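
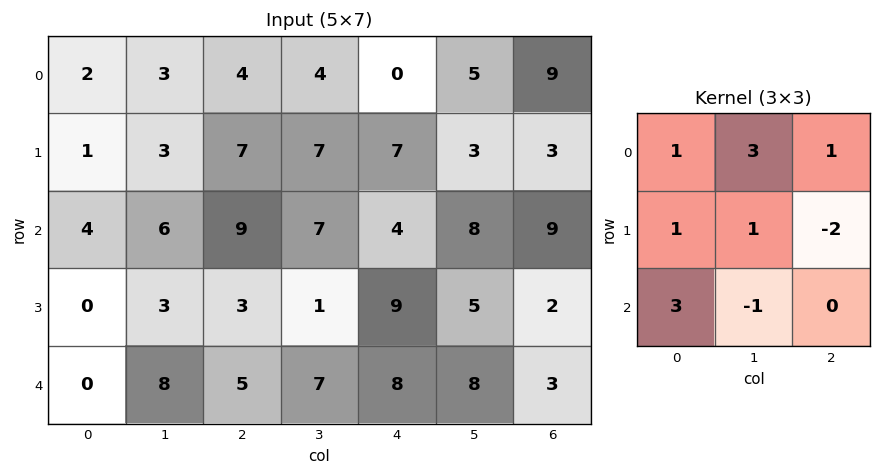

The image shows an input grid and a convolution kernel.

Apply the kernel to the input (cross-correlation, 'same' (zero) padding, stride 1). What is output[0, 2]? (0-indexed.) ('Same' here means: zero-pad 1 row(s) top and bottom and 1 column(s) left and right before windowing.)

The receptive field on the zero-padded input at this output position is [0 0 0 / 3 4 4 / 3 7 7]. Elementwise product with the kernel and sum: 0·1 + 0·3 + 0·1 + 3·1 + 4·1 + 4·-2 + 3·3 + 7·-1.

1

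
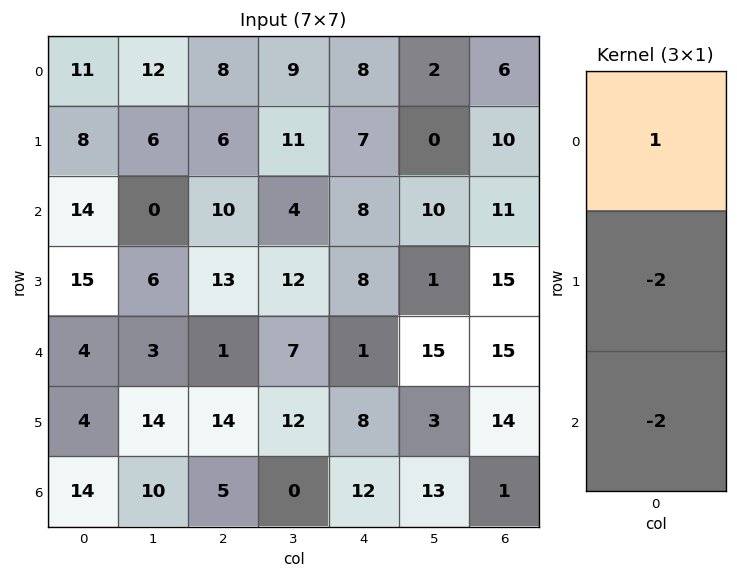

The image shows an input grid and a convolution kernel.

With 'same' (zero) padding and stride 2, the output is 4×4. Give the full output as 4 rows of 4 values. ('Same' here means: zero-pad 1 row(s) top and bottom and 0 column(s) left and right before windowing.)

-38 -28 -30 -32
-50 -40 -25 -42
-1 -17 -10 -43
-24 4 -16 12

Output[0,0]: The receptive field on the zero-padded input at this output position is [0 / 11 / 8]. Elementwise product with the kernel and sum: 0·1 + 11·-2 + 8·-2.
Output[0,1]: The receptive field on the zero-padded input at this output position is [0 / 8 / 6]. Elementwise product with the kernel and sum: 0·1 + 8·-2 + 6·-2.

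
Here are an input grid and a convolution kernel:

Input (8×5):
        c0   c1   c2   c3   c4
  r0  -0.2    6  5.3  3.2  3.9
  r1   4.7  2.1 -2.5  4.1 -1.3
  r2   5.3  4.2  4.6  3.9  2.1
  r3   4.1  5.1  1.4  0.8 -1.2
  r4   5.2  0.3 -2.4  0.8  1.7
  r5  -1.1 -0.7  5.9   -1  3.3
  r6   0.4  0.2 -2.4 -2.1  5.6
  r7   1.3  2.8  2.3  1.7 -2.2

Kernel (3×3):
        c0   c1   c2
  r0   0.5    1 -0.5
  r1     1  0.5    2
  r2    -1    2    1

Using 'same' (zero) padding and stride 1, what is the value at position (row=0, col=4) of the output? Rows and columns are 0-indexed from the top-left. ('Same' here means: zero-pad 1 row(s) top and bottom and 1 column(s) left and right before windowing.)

-1.55

The receptive field on the zero-padded input at this output position is [0 0 0 / 3.2 3.9 0 / 4.1 -1.3 0]. Elementwise product with the kernel and sum: 0·0.5 + 0·1 + 0·-0.5 + 3.2·1 + 3.9·0.5 + 0·2 + 4.1·-1 + -1.3·2 + 0·1.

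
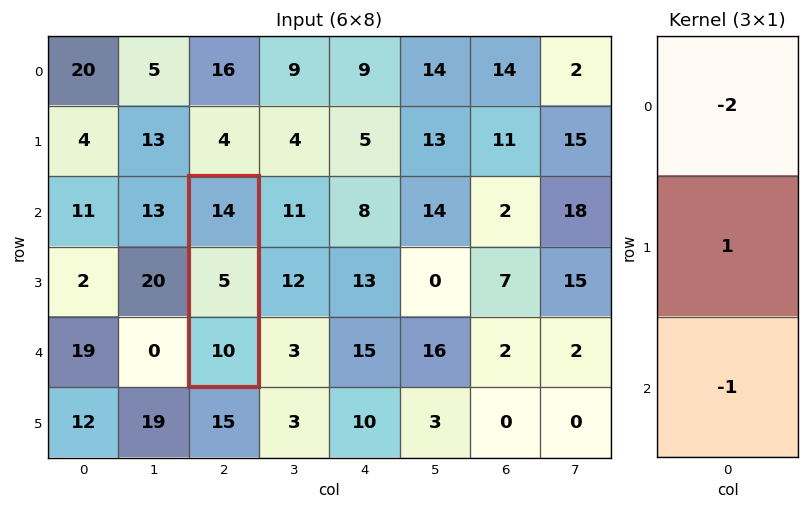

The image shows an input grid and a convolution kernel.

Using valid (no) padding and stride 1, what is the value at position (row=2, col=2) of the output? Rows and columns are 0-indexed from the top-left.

The receptive field on the input at this output position is [14 / 5 / 10]. Elementwise product with the kernel and sum: 14·-2 + 5·1 + 10·-1.

-33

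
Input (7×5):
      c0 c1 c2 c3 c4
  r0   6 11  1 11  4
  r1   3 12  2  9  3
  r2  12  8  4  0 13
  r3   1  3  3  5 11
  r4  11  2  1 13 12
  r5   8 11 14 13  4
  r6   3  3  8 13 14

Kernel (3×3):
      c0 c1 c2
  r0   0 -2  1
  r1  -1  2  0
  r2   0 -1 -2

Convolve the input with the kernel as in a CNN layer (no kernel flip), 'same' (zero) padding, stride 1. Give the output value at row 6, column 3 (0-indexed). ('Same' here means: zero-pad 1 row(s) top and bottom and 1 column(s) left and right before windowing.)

The receptive field on the zero-padded input at this output position is [14 13 4 / 8 13 14 / 0 0 0]. Elementwise product with the kernel and sum: 13·-2 + 4·1 + 8·-1 + 13·2 + 0·-1 + 0·-2.

-4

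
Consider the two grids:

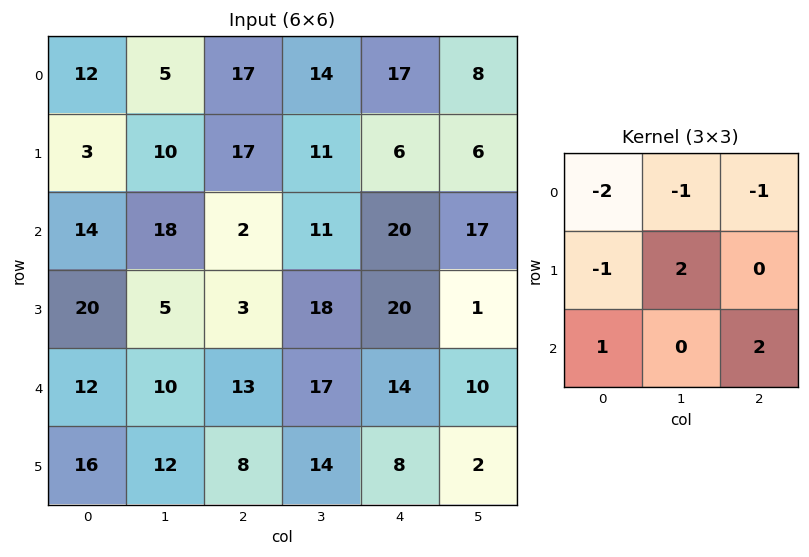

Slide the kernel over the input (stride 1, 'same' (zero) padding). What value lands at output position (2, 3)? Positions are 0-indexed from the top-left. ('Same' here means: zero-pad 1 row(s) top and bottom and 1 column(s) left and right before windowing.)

The receptive field on the zero-padded input at this output position is [17 11 6 / 2 11 20 / 3 18 20]. Elementwise product with the kernel and sum: 17·-2 + 11·-1 + 6·-1 + 2·-1 + 11·2 + 3·1 + 20·2.

12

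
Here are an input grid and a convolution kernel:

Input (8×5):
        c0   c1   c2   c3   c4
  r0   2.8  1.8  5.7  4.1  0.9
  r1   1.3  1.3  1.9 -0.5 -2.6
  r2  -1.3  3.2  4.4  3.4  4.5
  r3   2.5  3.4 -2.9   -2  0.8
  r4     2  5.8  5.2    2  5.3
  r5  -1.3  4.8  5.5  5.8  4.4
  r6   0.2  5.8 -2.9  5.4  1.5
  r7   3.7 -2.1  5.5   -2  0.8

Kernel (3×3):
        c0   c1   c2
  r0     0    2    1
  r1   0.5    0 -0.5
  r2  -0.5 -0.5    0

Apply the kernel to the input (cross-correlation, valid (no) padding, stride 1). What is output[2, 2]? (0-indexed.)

5.85

The receptive field on the input at this output position is [4.4 3.4 4.5 / -2.9 -2 0.8 / 5.2 2 5.3]. Elementwise product with the kernel and sum: 3.4·2 + 4.5·1 + -2.9·0.5 + 0.8·-0.5 + 5.2·-0.5 + 2·-0.5.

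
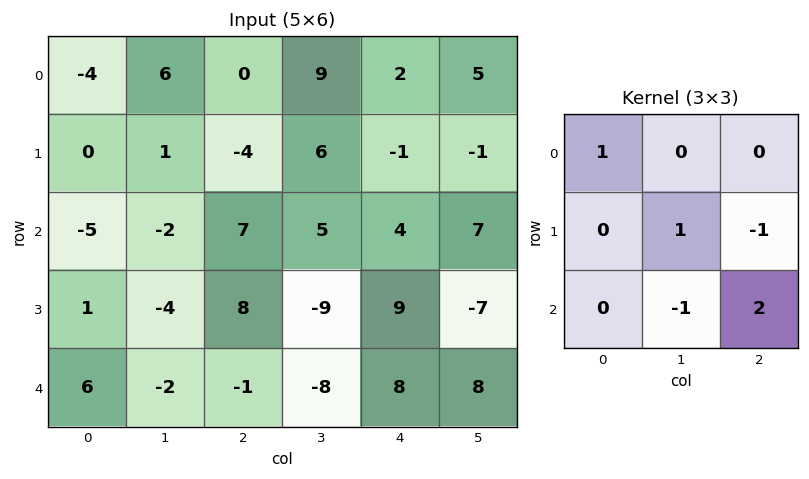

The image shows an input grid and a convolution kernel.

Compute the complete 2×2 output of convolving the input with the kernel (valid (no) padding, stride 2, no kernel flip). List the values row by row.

Output[0,0]: The receptive field on the input at this output position is [-4 6 0 / 0 1 -4 / -5 -2 7]. Elementwise product with the kernel and sum: -4·1 + 1·1 + -4·-1 + -2·-1 + 7·2.

17 10
-17 13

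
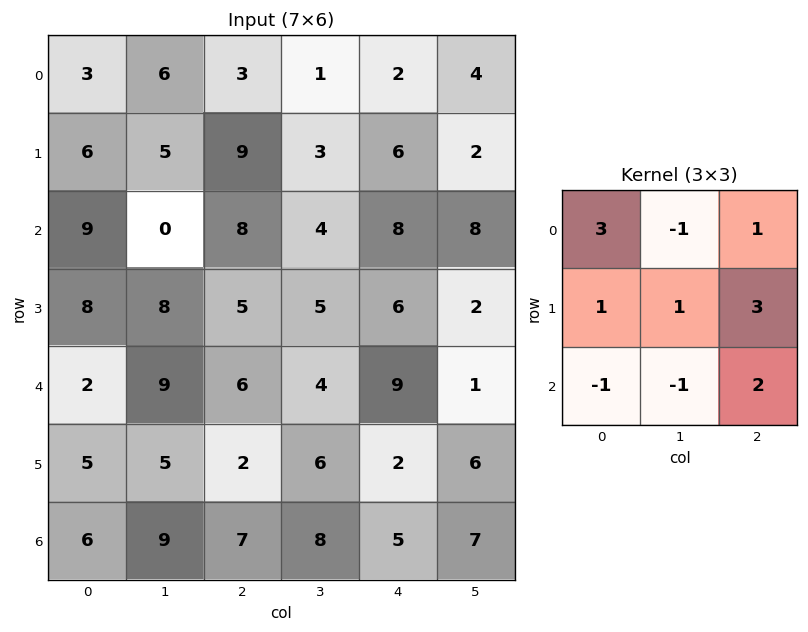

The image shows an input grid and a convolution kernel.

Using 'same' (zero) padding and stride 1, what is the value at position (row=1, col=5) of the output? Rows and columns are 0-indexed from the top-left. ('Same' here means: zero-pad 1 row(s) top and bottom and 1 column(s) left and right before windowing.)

-6

The receptive field on the zero-padded input at this output position is [2 4 0 / 6 2 0 / 8 8 0]. Elementwise product with the kernel and sum: 2·3 + 4·-1 + 0·1 + 6·1 + 2·1 + 0·3 + 8·-1 + 8·-1 + 0·2.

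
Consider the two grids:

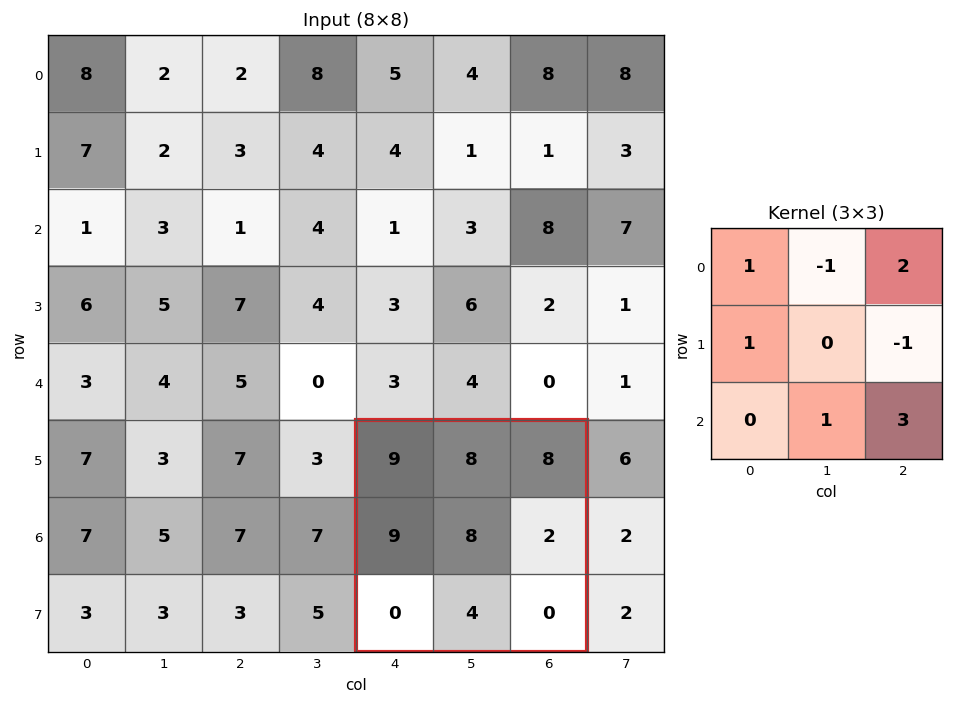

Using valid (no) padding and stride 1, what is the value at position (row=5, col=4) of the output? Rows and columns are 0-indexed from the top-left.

28

The receptive field on the input at this output position is [9 8 8 / 9 8 2 / 0 4 0]. Elementwise product with the kernel and sum: 9·1 + 8·-1 + 8·2 + 9·1 + 2·-1 + 4·1 + 0·3.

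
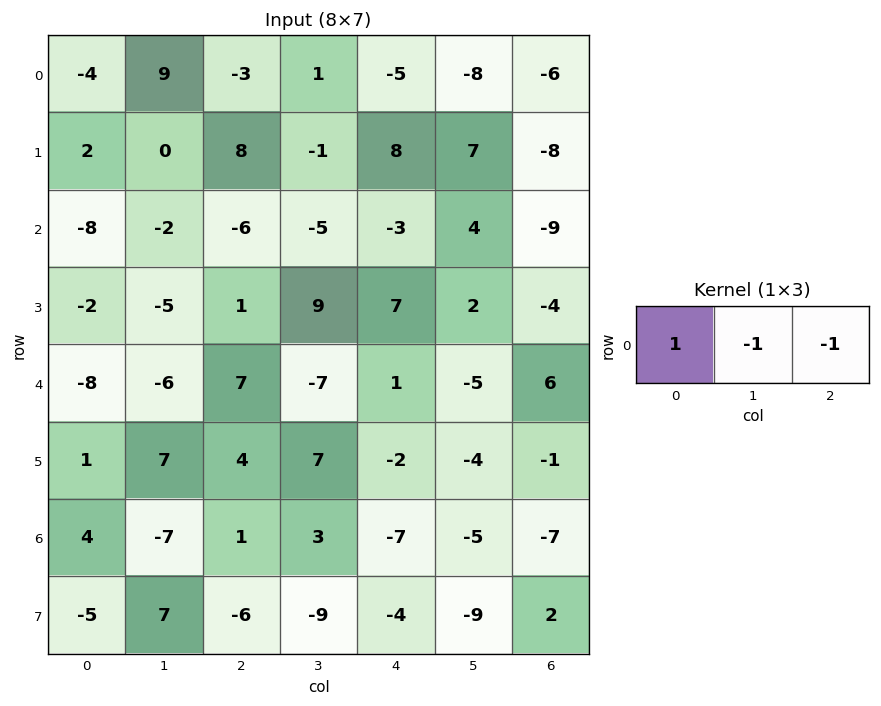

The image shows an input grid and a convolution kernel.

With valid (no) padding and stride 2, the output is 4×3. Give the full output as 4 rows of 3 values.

-10 1 9
0 2 2
-9 13 0
10 5 5

Output[0,0]: The receptive field on the input at this output position is [-4 9 -3]. Elementwise product with the kernel and sum: -4·1 + 9·-1 + -3·-1.
Output[0,1]: The receptive field on the input at this output position is [-3 1 -5]. Elementwise product with the kernel and sum: -3·1 + 1·-1 + -5·-1.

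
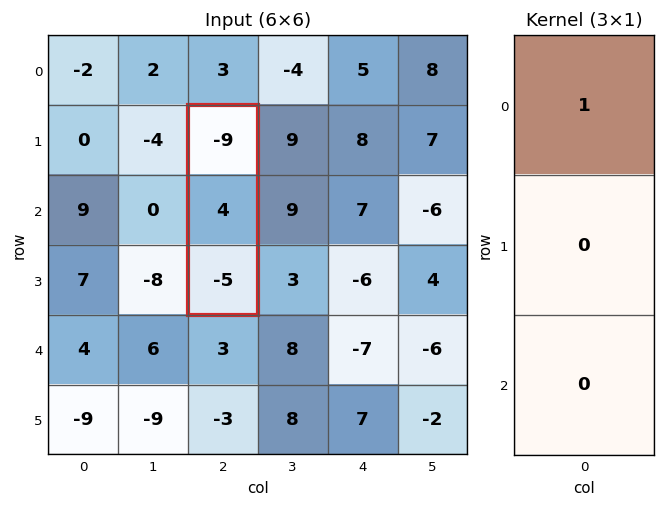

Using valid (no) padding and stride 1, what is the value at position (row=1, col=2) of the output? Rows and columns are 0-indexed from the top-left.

-9

The receptive field on the input at this output position is [-9 / 4 / -5]. Elementwise product with the kernel and sum: -9·1.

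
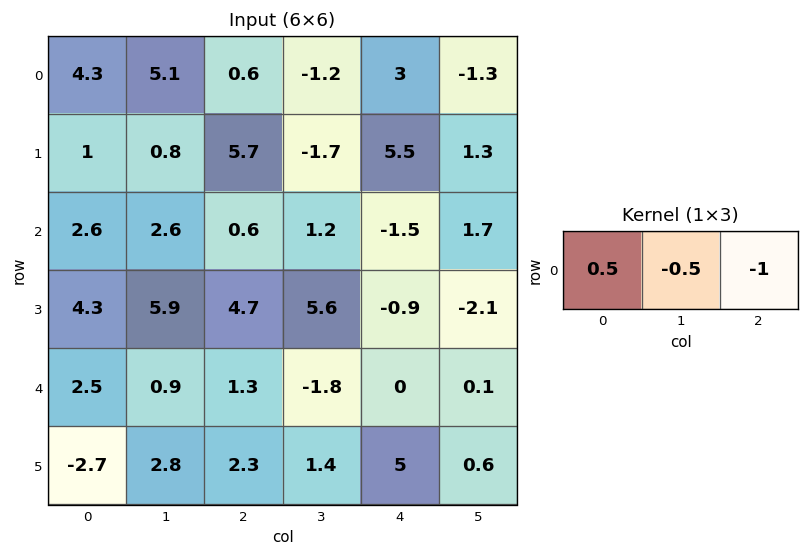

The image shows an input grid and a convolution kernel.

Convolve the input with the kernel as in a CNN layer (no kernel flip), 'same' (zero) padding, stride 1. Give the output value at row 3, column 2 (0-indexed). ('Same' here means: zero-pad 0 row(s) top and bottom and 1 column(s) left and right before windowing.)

-5

The receptive field on the zero-padded input at this output position is [5.9 4.7 5.6]. Elementwise product with the kernel and sum: 5.9·0.5 + 4.7·-0.5 + 5.6·-1.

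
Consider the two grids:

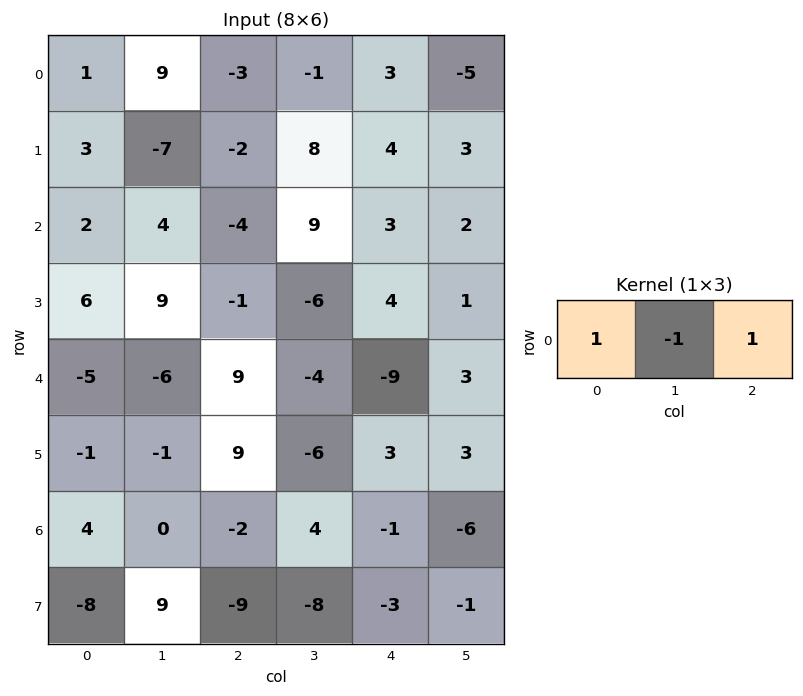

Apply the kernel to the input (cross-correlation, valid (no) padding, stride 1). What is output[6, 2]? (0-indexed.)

-7

The receptive field on the input at this output position is [-2 4 -1]. Elementwise product with the kernel and sum: -2·1 + 4·-1 + -1·1.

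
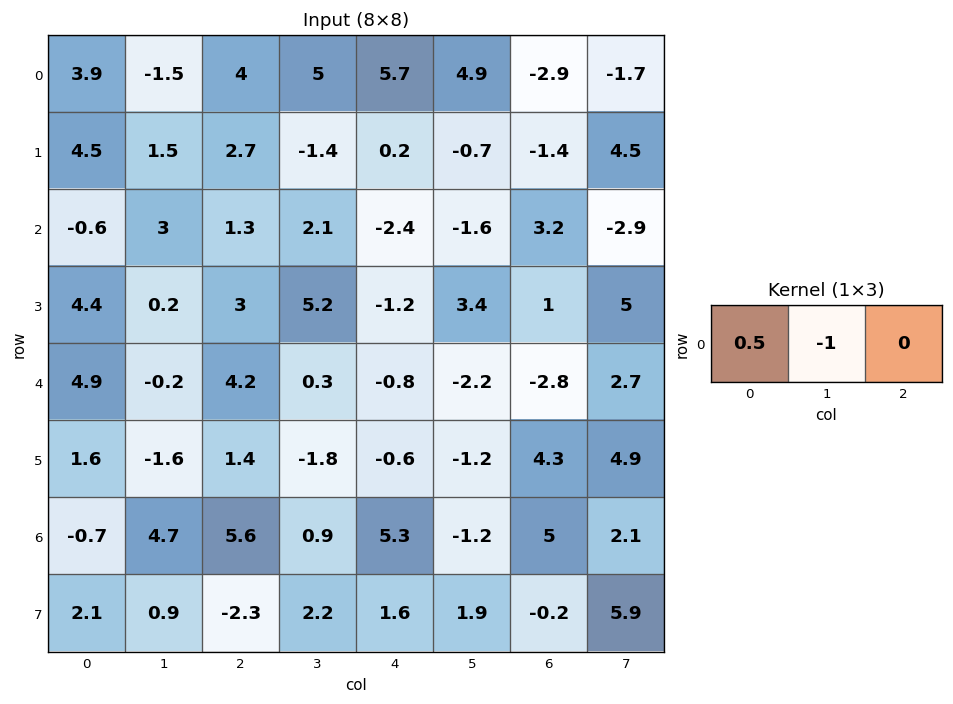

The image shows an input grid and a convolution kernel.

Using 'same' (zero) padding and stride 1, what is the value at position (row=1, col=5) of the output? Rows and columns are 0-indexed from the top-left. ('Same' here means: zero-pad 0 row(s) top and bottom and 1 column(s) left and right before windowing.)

0.8

The receptive field on the zero-padded input at this output position is [0.2 -0.7 -1.4]. Elementwise product with the kernel and sum: 0.2·0.5 + -0.7·-1.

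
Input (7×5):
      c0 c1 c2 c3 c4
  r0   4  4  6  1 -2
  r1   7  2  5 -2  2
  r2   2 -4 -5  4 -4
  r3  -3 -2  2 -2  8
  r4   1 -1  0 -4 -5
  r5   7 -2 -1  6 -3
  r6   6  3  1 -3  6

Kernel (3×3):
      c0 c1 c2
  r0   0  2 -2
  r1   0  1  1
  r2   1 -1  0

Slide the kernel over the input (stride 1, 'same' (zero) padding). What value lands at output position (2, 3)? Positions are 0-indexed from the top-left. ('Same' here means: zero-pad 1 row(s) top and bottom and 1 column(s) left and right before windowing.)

-4

The receptive field on the zero-padded input at this output position is [5 -2 2 / -5 4 -4 / 2 -2 8]. Elementwise product with the kernel and sum: -2·2 + 2·-2 + 4·1 + -4·1 + 2·1 + -2·-1.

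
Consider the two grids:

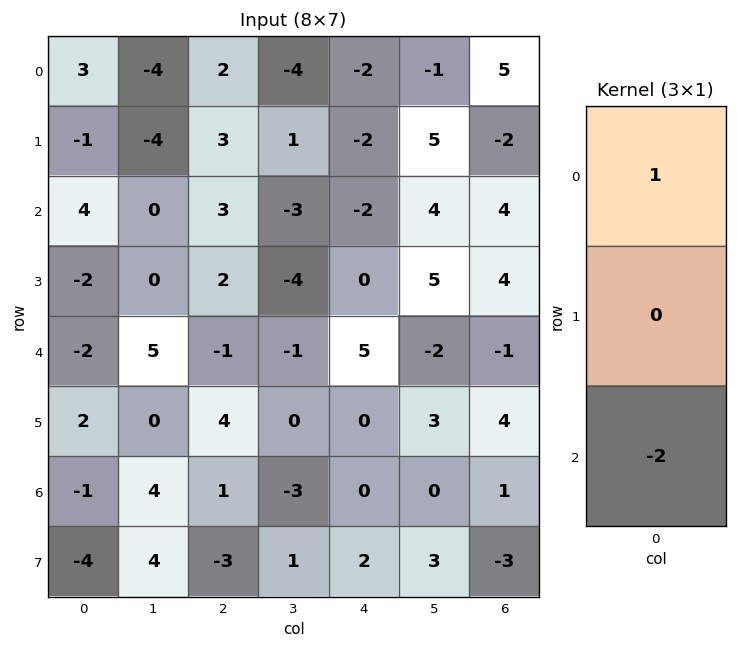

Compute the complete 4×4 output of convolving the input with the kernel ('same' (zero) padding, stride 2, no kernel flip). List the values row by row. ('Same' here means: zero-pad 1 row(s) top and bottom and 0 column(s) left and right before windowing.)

2 -6 4 4
3 -1 -2 -10
-6 -6 0 -4
10 10 -4 10

Output[0,0]: The receptive field on the zero-padded input at this output position is [0 / 3 / -1]. Elementwise product with the kernel and sum: 0·1 + -1·-2.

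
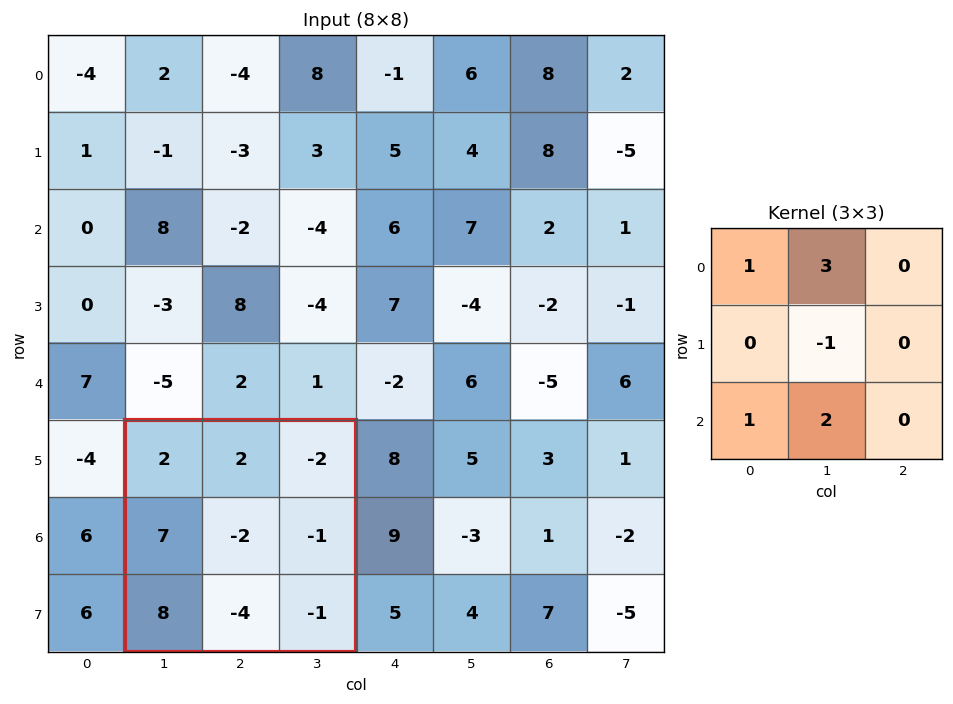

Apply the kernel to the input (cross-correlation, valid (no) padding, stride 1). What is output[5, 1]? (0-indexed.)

The receptive field on the input at this output position is [2 2 -2 / 7 -2 -1 / 8 -4 -1]. Elementwise product with the kernel and sum: 2·1 + 2·3 + -2·-1 + 8·1 + -4·2.

10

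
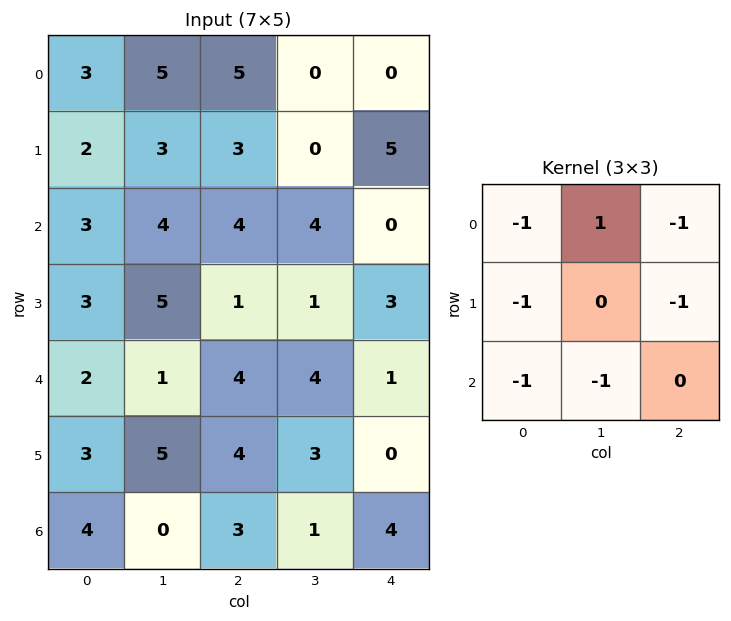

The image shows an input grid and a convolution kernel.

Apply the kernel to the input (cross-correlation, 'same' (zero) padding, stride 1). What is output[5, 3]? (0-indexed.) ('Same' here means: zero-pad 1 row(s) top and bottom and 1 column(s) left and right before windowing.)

The receptive field on the zero-padded input at this output position is [4 4 1 / 4 3 0 / 3 1 4]. Elementwise product with the kernel and sum: 4·-1 + 4·1 + 1·-1 + 4·-1 + 0·-1 + 3·-1 + 1·-1.

-9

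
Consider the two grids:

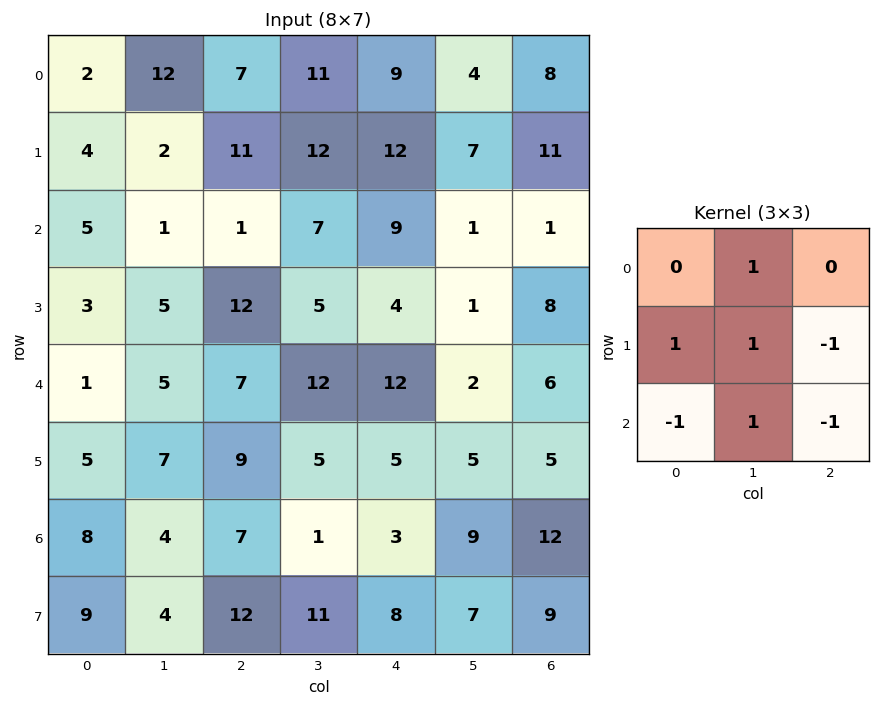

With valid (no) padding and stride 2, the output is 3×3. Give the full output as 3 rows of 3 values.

2 19 3
-6 13 -18
-3 12 1

Output[0,0]: The receptive field on the input at this output position is [2 12 7 / 4 2 11 / 5 1 1]. Elementwise product with the kernel and sum: 12·1 + 4·1 + 2·1 + 11·-1 + 5·-1 + 1·1 + 1·-1.
Output[0,1]: The receptive field on the input at this output position is [7 11 9 / 11 12 12 / 1 7 9]. Elementwise product with the kernel and sum: 11·1 + 11·1 + 12·1 + 12·-1 + 1·-1 + 7·1 + 9·-1.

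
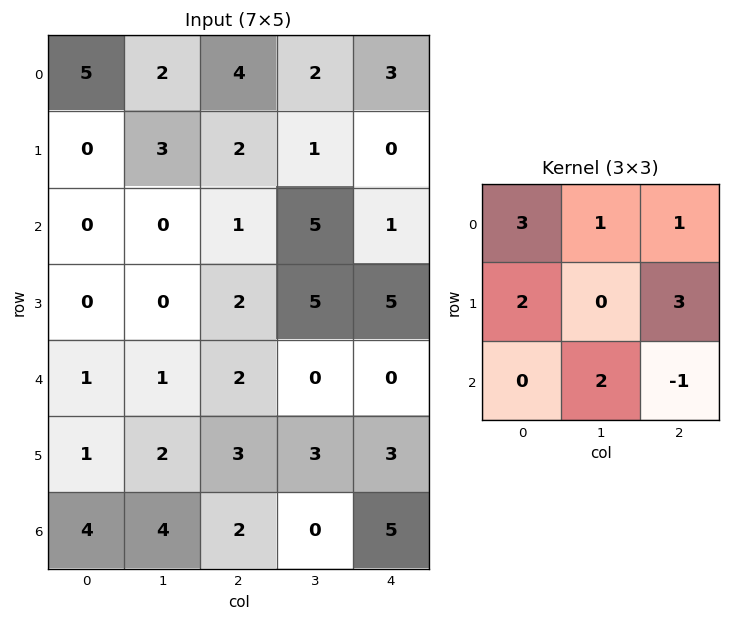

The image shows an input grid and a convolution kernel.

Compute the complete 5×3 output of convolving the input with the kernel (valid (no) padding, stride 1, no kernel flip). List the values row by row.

Output[0,0]: The receptive field on the input at this output position is [5 2 4 / 0 3 2 / 0 0 1]. Elementwise product with the kernel and sum: 5·3 + 2·1 + 4·1 + 0·2 + 2·3 + 0·2 + 1·-1.
Output[0,1]: The receptive field on the input at this output position is [2 4 2 / 3 2 1 / 0 1 5]. Elementwise product with the kernel and sum: 2·3 + 4·1 + 2·1 + 3·2 + 1·3 + 1·2 + 5·-1.

26 18 30
6 26 17
7 25 28
11 12 23
23 22 16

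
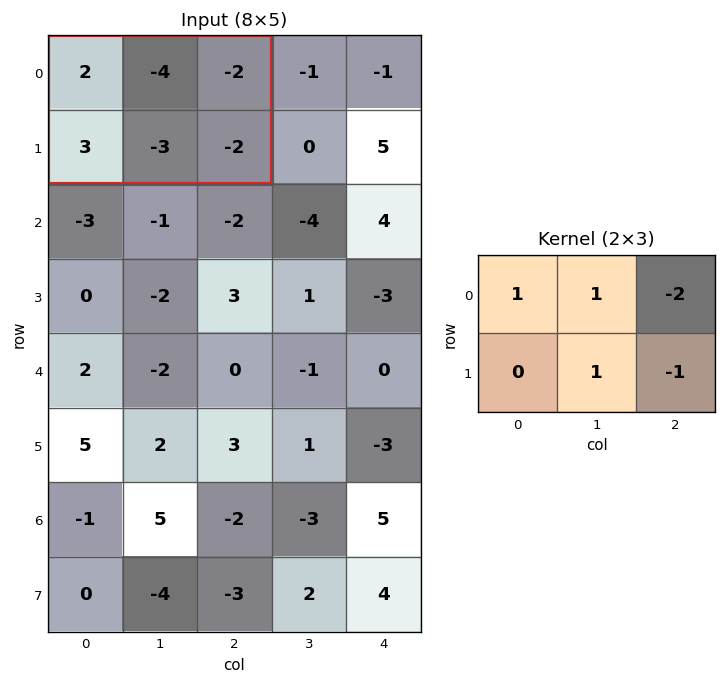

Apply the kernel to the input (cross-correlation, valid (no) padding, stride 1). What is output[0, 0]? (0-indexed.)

1

The receptive field on the input at this output position is [2 -4 -2 / 3 -3 -2]. Elementwise product with the kernel and sum: 2·1 + -4·1 + -2·-2 + -3·1 + -2·-1.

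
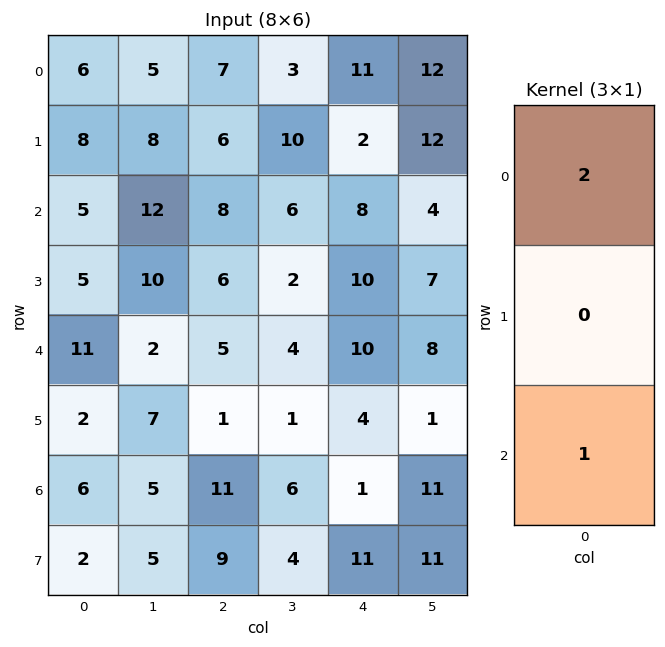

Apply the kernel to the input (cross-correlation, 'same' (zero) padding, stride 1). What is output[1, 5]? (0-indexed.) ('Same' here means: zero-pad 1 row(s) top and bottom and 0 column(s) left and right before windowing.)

The receptive field on the zero-padded input at this output position is [12 / 12 / 4]. Elementwise product with the kernel and sum: 12·2 + 4·1.

28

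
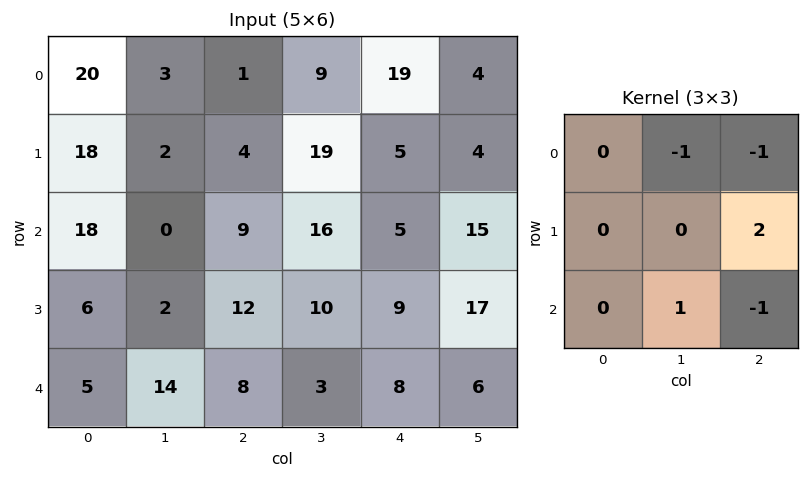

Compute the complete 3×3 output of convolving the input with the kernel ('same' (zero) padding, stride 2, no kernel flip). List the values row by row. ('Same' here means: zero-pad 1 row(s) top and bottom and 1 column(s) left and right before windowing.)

22 3 9
-16 11 13
20 -16 -14

Output[0,0]: The receptive field on the zero-padded input at this output position is [0 0 0 / 0 20 3 / 0 18 2]. Elementwise product with the kernel and sum: 0·-1 + 0·-1 + 3·2 + 18·1 + 2·-1.
Output[0,1]: The receptive field on the zero-padded input at this output position is [0 0 0 / 3 1 9 / 2 4 19]. Elementwise product with the kernel and sum: 0·-1 + 0·-1 + 9·2 + 4·1 + 19·-1.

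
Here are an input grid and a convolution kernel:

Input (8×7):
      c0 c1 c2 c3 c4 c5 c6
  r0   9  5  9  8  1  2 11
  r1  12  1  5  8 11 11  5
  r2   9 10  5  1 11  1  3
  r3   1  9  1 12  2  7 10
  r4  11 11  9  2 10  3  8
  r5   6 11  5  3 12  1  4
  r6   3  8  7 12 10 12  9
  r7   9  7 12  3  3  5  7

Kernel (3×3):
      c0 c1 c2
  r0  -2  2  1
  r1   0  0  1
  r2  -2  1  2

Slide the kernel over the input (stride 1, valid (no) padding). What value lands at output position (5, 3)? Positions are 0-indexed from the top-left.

38

The receptive field on the input at this output position is [3 12 1 / 12 10 12 / 3 3 5]. Elementwise product with the kernel and sum: 3·-2 + 12·2 + 1·1 + 12·1 + 3·-2 + 3·1 + 5·2.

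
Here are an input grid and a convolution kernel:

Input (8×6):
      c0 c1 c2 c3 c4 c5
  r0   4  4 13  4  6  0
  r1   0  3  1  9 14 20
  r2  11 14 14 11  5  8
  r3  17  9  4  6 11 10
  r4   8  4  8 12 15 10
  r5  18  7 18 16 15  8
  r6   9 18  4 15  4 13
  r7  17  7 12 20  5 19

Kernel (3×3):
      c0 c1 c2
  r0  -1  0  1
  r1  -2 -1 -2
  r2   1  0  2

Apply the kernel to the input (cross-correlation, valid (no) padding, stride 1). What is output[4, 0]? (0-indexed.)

The receptive field on the input at this output position is [8 4 8 / 18 7 18 / 9 18 4]. Elementwise product with the kernel and sum: 8·-1 + 8·1 + 18·-2 + 7·-1 + 18·-2 + 9·1 + 4·2.

-62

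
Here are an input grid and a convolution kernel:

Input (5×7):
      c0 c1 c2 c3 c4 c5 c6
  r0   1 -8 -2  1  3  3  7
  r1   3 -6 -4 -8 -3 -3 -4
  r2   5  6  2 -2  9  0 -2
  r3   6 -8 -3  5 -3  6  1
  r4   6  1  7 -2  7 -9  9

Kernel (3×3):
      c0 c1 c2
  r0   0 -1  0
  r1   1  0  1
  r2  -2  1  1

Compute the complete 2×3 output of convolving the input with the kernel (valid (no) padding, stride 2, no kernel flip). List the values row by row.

5 -5 -30
-7 -13 -16

Output[0,0]: The receptive field on the input at this output position is [1 -8 -2 / 3 -6 -4 / 5 6 2]. Elementwise product with the kernel and sum: -8·-1 + 3·1 + -4·1 + 5·-2 + 6·1 + 2·1.
Output[0,1]: The receptive field on the input at this output position is [-2 1 3 / -4 -8 -3 / 2 -2 9]. Elementwise product with the kernel and sum: 1·-1 + -4·1 + -3·1 + 2·-2 + -2·1 + 9·1.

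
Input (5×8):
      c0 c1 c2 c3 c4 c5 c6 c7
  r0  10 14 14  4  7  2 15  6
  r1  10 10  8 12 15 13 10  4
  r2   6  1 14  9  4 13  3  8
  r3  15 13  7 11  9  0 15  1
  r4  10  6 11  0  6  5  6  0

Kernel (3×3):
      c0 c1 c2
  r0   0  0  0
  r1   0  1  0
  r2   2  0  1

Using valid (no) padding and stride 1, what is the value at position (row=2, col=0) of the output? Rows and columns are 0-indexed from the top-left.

44

The receptive field on the input at this output position is [6 1 14 / 15 13 7 / 10 6 11]. Elementwise product with the kernel and sum: 13·1 + 10·2 + 11·1.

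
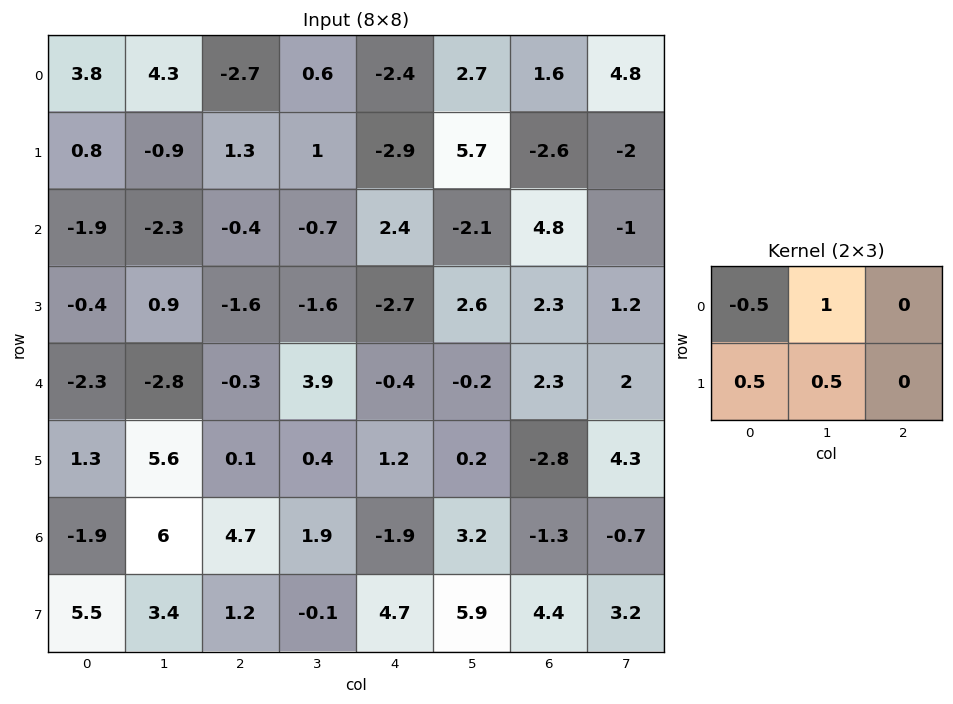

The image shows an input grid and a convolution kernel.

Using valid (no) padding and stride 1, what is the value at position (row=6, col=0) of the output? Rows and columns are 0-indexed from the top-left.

The receptive field on the input at this output position is [-1.9 6 4.7 / 5.5 3.4 1.2]. Elementwise product with the kernel and sum: -1.9·-0.5 + 6·1 + 5.5·0.5 + 3.4·0.5.

11.4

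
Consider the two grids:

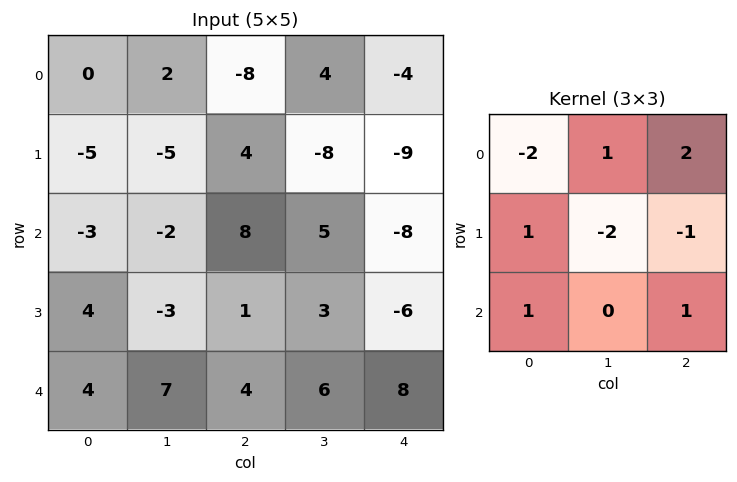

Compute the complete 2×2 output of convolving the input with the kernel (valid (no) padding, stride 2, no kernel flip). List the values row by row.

-8 41
37 -14

Output[0,0]: The receptive field on the input at this output position is [0 2 -8 / -5 -5 4 / -3 -2 8]. Elementwise product with the kernel and sum: 0·-2 + 2·1 + -8·2 + -5·1 + -5·-2 + 4·-1 + -3·1 + 8·1.
Output[0,1]: The receptive field on the input at this output position is [-8 4 -4 / 4 -8 -9 / 8 5 -8]. Elementwise product with the kernel and sum: -8·-2 + 4·1 + -4·2 + 4·1 + -8·-2 + -9·-1 + 8·1 + -8·1.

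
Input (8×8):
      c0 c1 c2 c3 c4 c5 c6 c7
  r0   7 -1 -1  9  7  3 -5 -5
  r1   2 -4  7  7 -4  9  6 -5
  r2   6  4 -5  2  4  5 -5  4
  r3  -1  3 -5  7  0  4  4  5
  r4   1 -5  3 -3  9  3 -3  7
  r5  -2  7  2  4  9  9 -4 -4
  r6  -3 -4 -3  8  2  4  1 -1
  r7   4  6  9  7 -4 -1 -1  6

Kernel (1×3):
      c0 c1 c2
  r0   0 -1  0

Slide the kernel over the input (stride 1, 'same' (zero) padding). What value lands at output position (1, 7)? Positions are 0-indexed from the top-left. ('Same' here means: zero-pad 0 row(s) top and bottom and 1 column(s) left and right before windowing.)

The receptive field on the zero-padded input at this output position is [6 -5 0]. Elementwise product with the kernel and sum: -5·-1.

5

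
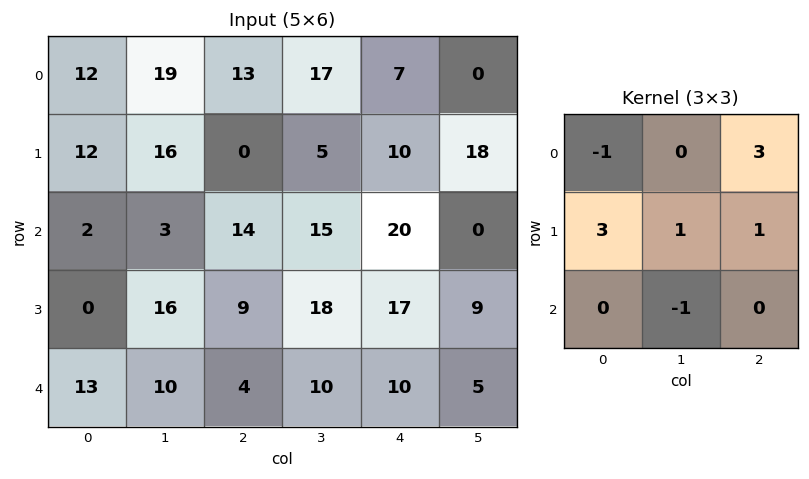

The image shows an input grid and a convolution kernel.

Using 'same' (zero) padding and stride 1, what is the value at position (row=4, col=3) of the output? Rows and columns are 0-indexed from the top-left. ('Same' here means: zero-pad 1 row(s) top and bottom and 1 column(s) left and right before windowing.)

74

The receptive field on the zero-padded input at this output position is [9 18 17 / 4 10 10 / 0 0 0]. Elementwise product with the kernel and sum: 9·-1 + 17·3 + 4·3 + 10·1 + 10·1 + 0·-1.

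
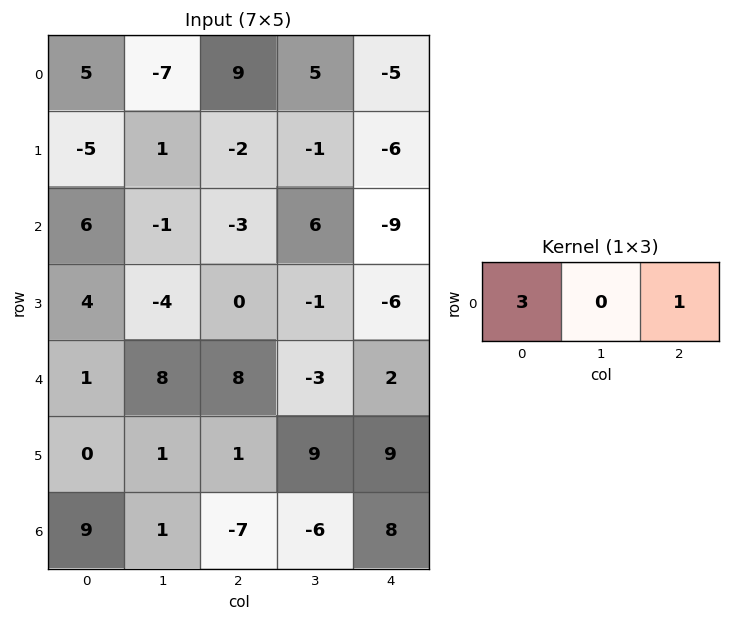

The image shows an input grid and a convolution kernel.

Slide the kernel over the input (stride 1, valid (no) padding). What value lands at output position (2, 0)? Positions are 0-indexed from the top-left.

15

The receptive field on the input at this output position is [6 -1 -3]. Elementwise product with the kernel and sum: 6·3 + -3·1.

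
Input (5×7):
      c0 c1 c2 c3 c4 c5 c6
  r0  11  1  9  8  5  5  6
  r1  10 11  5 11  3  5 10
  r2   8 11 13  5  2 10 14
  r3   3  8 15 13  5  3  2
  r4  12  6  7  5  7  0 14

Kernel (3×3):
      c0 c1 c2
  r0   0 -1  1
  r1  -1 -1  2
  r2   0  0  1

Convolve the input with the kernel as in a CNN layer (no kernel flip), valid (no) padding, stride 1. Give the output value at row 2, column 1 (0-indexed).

0

The receptive field on the input at this output position is [11 13 5 / 8 15 13 / 6 7 5]. Elementwise product with the kernel and sum: 13·-1 + 5·1 + 8·-1 + 15·-1 + 13·2 + 5·1.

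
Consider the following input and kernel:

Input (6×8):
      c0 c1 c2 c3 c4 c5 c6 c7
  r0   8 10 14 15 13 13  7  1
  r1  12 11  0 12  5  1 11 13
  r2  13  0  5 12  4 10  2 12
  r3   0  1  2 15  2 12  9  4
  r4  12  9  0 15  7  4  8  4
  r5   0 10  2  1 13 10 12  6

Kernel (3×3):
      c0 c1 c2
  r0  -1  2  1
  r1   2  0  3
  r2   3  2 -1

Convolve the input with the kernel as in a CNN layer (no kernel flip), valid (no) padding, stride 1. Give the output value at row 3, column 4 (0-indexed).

The receptive field on the input at this output position is [2 12 9 / 7 4 8 / 13 10 12]. Elementwise product with the kernel and sum: 2·-1 + 12·2 + 9·1 + 7·2 + 8·3 + 13·3 + 10·2 + 12·-1.

116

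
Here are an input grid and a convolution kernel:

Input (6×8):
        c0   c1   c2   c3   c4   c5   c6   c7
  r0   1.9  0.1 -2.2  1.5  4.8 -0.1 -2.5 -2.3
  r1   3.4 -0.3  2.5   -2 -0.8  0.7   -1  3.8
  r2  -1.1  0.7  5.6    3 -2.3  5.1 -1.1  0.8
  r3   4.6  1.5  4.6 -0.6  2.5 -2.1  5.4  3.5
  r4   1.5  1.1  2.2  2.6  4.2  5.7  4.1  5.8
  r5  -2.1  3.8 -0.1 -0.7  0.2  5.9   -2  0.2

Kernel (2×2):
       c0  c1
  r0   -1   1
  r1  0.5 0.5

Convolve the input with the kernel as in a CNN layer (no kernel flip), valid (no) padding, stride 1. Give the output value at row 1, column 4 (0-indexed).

The receptive field on the input at this output position is [-0.8 0.7 / -2.3 5.1]. Elementwise product with the kernel and sum: -0.8·-1 + 0.7·1 + -2.3·0.5 + 5.1·0.5.

2.9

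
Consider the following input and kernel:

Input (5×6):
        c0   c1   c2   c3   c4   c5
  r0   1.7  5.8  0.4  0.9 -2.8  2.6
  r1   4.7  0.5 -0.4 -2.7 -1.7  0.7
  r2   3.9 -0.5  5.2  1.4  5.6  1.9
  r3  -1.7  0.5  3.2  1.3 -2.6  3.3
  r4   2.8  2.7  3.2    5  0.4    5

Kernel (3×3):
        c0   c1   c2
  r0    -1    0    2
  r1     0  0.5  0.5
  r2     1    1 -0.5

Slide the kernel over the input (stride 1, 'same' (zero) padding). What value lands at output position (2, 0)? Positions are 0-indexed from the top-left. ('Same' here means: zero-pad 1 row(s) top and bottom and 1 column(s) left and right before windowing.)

0.75

The receptive field on the zero-padded input at this output position is [0 4.7 0.5 / 0 3.9 -0.5 / 0 -1.7 0.5]. Elementwise product with the kernel and sum: 0·-1 + 0.5·2 + 3.9·0.5 + -0.5·0.5 + 0·1 + -1.7·1 + 0.5·-0.5.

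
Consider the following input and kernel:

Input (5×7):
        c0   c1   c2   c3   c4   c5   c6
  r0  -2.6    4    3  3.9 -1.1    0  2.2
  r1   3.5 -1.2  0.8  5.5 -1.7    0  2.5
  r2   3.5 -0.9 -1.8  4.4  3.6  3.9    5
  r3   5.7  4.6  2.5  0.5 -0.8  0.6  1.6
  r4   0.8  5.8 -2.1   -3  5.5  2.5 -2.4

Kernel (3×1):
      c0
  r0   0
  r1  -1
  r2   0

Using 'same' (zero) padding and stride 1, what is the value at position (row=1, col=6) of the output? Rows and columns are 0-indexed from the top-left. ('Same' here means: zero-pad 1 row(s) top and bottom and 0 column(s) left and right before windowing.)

The receptive field on the zero-padded input at this output position is [2.2 / 2.5 / 5]. Elementwise product with the kernel and sum: 2.5·-1.

-2.5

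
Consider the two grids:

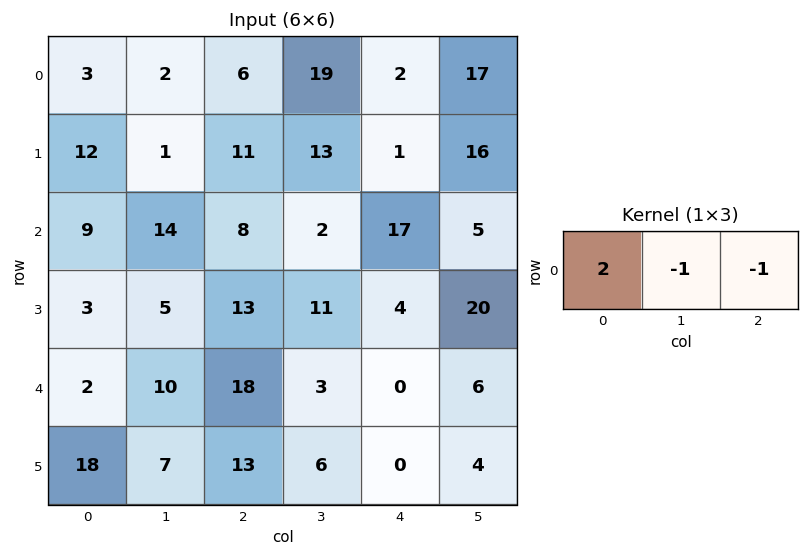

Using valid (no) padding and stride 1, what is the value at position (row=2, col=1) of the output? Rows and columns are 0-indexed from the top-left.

18

The receptive field on the input at this output position is [14 8 2]. Elementwise product with the kernel and sum: 14·2 + 8·-1 + 2·-1.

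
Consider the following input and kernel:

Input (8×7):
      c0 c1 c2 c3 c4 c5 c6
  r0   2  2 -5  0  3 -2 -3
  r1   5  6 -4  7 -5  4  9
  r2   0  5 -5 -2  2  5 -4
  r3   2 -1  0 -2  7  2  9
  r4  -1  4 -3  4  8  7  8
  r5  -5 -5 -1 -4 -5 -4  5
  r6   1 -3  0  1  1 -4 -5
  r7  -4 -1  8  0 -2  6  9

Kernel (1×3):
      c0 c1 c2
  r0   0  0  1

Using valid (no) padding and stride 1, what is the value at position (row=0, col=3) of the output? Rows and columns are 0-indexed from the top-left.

-2

The receptive field on the input at this output position is [0 3 -2]. Elementwise product with the kernel and sum: -2·1.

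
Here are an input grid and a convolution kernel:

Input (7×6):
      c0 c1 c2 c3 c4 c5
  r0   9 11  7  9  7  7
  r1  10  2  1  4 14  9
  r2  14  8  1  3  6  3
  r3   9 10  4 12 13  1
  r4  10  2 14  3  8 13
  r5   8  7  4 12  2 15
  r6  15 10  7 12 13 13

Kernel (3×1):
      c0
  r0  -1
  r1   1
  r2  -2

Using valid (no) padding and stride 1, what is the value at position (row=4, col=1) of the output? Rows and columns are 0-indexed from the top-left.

The receptive field on the input at this output position is [2 / 7 / 10]. Elementwise product with the kernel and sum: 2·-1 + 7·1 + 10·-2.

-15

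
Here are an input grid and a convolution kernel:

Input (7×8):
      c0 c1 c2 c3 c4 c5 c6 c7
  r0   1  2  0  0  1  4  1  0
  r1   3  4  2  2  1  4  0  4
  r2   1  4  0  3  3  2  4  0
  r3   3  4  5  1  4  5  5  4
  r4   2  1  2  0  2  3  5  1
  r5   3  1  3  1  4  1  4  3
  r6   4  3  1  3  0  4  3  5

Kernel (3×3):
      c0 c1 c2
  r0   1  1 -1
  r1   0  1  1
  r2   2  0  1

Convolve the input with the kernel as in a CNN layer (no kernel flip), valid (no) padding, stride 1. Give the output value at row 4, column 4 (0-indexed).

8

The receptive field on the input at this output position is [2 3 5 / 4 1 4 / 0 4 3]. Elementwise product with the kernel and sum: 2·1 + 3·1 + 5·-1 + 1·1 + 4·1 + 0·2 + 3·1.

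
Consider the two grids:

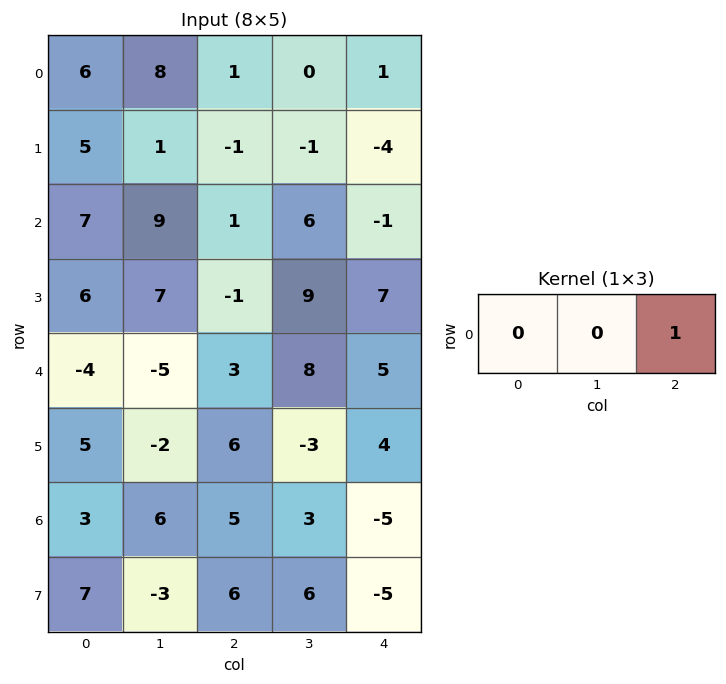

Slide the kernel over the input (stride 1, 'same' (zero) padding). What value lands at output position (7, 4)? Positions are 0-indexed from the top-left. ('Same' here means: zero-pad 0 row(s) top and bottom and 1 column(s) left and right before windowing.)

The receptive field on the zero-padded input at this output position is [6 -5 0]. Elementwise product with the kernel and sum: 0·1.

0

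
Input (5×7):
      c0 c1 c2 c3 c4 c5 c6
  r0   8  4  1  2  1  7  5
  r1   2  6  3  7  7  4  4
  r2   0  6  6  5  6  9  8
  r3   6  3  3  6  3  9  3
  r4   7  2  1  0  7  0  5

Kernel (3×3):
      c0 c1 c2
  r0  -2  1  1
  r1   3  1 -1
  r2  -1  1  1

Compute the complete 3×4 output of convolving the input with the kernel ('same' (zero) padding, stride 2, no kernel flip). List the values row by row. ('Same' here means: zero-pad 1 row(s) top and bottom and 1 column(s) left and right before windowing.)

Output[0,0]: The receptive field on the zero-padded input at this output position is [0 0 0 / 0 8 4 / 0 2 6]. Elementwise product with the kernel and sum: 0·-2 + 0·1 + 0·1 + 0·3 + 8·1 + 4·-1 + 0·-1 + 2·1 + 6·1.

12 15 4 26
11 23 15 25
14 10 7 -10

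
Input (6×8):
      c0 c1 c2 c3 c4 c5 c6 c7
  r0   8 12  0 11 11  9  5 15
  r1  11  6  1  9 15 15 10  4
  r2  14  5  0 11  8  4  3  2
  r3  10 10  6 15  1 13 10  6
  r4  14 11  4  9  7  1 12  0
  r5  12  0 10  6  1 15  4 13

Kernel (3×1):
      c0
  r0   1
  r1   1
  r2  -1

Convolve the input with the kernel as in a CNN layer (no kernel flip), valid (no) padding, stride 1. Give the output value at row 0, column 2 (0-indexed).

The receptive field on the input at this output position is [0 / 1 / 0]. Elementwise product with the kernel and sum: 0·1 + 1·1 + 0·-1.

1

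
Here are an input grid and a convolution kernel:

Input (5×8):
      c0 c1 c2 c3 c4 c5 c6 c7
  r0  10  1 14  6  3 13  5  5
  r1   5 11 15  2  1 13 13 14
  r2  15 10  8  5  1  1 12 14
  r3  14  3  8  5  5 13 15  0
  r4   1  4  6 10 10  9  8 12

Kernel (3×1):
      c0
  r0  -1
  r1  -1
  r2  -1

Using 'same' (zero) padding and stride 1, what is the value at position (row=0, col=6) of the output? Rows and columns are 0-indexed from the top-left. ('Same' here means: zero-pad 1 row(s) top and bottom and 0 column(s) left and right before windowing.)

-18

The receptive field on the zero-padded input at this output position is [0 / 5 / 13]. Elementwise product with the kernel and sum: 0·-1 + 5·-1 + 13·-1.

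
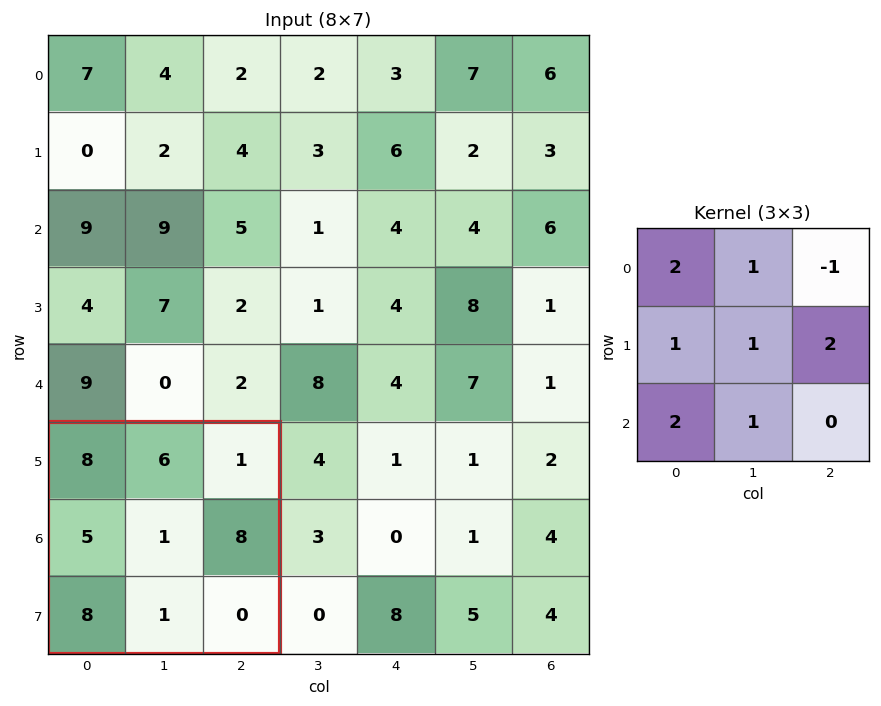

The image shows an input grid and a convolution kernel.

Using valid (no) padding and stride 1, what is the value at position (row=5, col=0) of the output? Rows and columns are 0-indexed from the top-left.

The receptive field on the input at this output position is [8 6 1 / 5 1 8 / 8 1 0]. Elementwise product with the kernel and sum: 8·2 + 6·1 + 1·-1 + 5·1 + 1·1 + 8·2 + 8·2 + 1·1.

60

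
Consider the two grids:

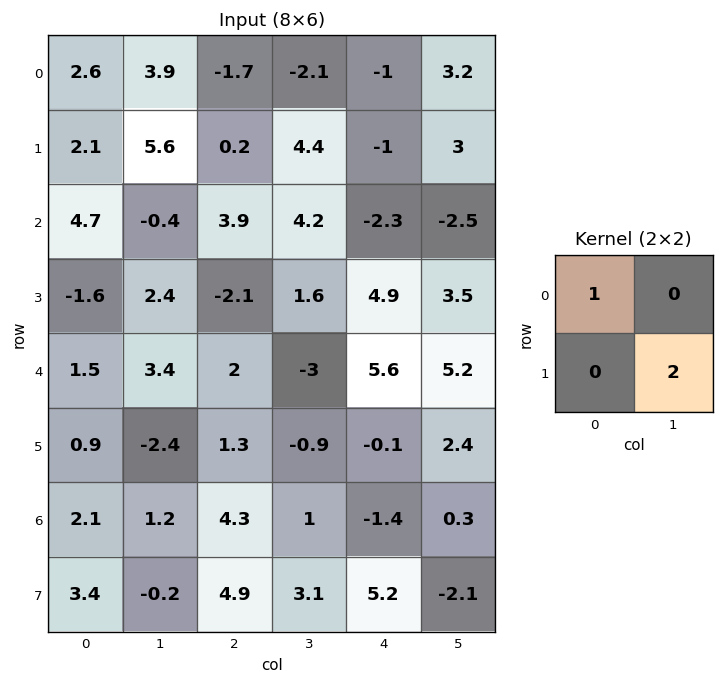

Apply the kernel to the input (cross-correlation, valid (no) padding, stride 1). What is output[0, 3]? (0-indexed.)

The receptive field on the input at this output position is [-2.1 -1 / 4.4 -1]. Elementwise product with the kernel and sum: -2.1·1 + -1·2.

-4.1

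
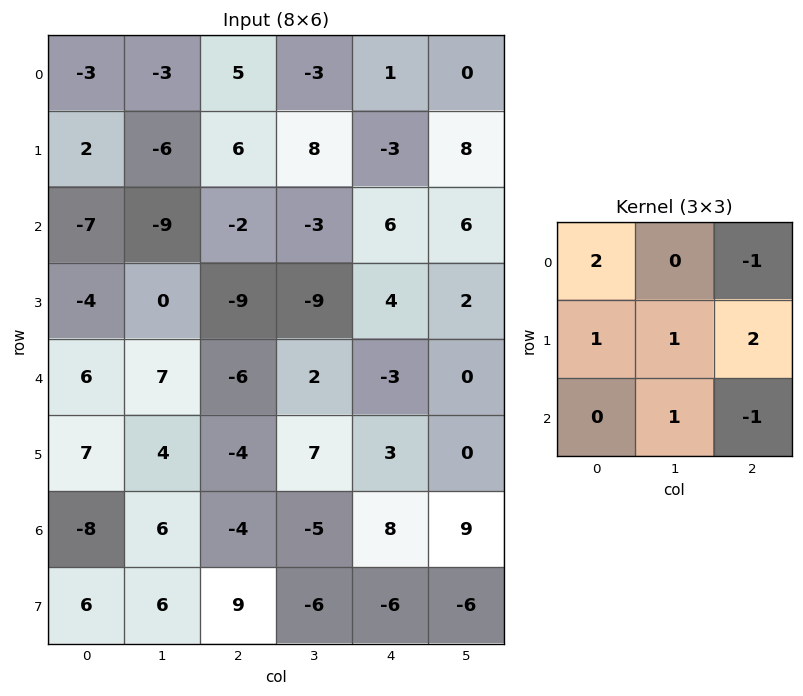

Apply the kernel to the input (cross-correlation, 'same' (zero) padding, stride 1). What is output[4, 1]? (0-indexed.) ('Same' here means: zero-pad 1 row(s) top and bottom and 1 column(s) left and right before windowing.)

The receptive field on the zero-padded input at this output position is [-4 0 -9 / 6 7 -6 / 7 4 -4]. Elementwise product with the kernel and sum: -4·2 + -9·-1 + 6·1 + 7·1 + -6·2 + 4·1 + -4·-1.

10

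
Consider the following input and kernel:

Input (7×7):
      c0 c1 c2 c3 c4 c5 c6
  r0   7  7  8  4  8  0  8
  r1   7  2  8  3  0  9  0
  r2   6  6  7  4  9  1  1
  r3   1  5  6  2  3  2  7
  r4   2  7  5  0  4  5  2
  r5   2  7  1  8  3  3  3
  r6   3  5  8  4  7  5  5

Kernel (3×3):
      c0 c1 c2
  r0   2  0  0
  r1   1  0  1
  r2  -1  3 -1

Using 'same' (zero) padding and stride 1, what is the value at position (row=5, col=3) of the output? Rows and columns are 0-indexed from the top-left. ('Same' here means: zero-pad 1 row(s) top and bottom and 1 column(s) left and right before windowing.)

11

The receptive field on the zero-padded input at this output position is [5 0 4 / 1 8 3 / 8 4 7]. Elementwise product with the kernel and sum: 5·2 + 1·1 + 3·1 + 8·-1 + 4·3 + 7·-1.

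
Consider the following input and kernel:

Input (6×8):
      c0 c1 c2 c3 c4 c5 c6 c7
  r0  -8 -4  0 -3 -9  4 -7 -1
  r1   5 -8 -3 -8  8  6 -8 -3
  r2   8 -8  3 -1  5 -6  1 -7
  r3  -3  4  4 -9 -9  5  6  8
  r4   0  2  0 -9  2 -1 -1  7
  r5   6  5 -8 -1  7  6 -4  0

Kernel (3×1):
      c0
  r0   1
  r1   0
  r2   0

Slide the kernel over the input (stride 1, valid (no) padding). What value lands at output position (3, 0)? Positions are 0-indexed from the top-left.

The receptive field on the input at this output position is [-3 / 0 / 6]. Elementwise product with the kernel and sum: -3·1.

-3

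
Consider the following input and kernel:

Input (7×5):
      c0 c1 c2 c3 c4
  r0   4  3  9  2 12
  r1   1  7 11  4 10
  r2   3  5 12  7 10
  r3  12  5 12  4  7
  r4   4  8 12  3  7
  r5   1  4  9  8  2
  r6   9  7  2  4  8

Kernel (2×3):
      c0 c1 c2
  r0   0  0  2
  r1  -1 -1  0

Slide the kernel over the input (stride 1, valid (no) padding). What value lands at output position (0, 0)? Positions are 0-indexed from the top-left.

The receptive field on the input at this output position is [4 3 9 / 1 7 11]. Elementwise product with the kernel and sum: 9·2 + 1·-1 + 7·-1.

10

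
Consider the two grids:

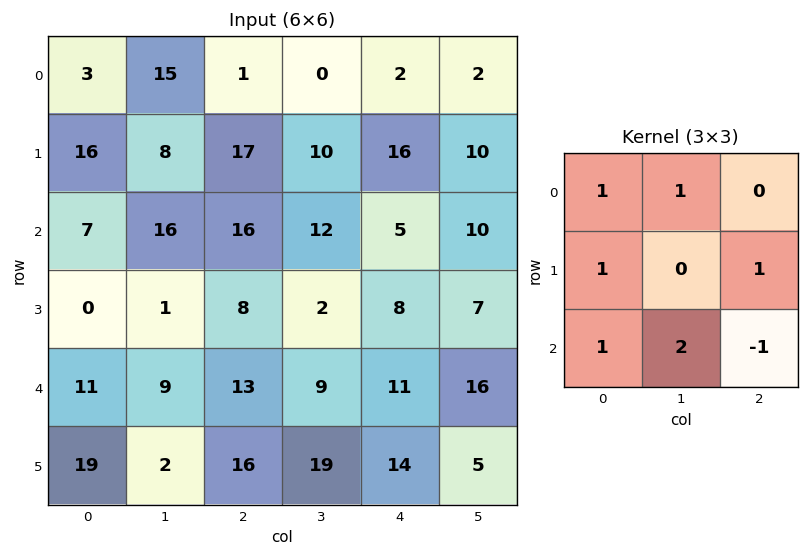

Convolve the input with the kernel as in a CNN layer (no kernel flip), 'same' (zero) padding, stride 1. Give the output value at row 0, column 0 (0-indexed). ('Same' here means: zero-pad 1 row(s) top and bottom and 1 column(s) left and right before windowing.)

The receptive field on the zero-padded input at this output position is [0 0 0 / 0 3 15 / 0 16 8]. Elementwise product with the kernel and sum: 0·1 + 0·1 + 0·1 + 15·1 + 0·1 + 16·2 + 8·-1.

39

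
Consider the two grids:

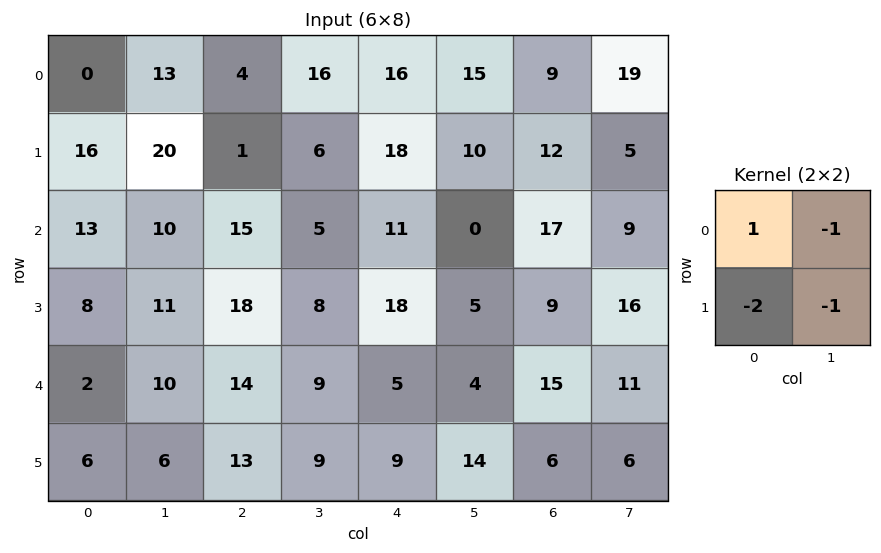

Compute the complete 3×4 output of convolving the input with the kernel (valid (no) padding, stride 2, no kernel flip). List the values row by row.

-65 -20 -45 -39
-24 -34 -30 -26
-26 -30 -31 -14

Output[0,0]: The receptive field on the input at this output position is [0 13 / 16 20]. Elementwise product with the kernel and sum: 0·1 + 13·-1 + 16·-2 + 20·-1.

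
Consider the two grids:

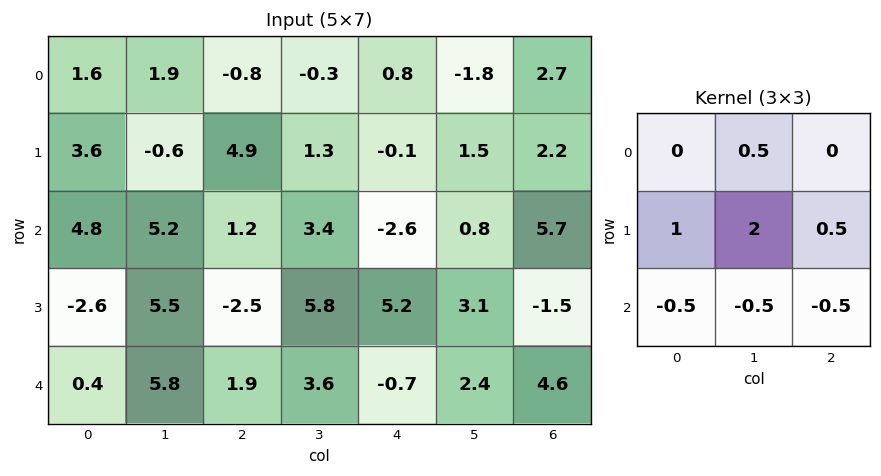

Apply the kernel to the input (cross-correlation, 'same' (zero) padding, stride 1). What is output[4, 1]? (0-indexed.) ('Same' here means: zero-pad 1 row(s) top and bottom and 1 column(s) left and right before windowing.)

The receptive field on the zero-padded input at this output position is [-2.6 5.5 -2.5 / 0.4 5.8 1.9 / 0 0 0]. Elementwise product with the kernel and sum: 5.5·0.5 + 0.4·1 + 5.8·2 + 1.9·0.5 + 0·-0.5 + 0·-0.5 + 0·-0.5.

15.7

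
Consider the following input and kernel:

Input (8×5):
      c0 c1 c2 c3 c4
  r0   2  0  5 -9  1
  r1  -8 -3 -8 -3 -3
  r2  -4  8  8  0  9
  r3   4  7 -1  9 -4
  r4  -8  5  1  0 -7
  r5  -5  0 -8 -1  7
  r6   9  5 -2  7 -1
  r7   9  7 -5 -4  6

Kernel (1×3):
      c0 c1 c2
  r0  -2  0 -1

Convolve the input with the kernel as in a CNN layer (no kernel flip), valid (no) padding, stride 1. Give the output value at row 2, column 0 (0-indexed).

The receptive field on the input at this output position is [-4 8 8]. Elementwise product with the kernel and sum: -4·-2 + 8·-1.

0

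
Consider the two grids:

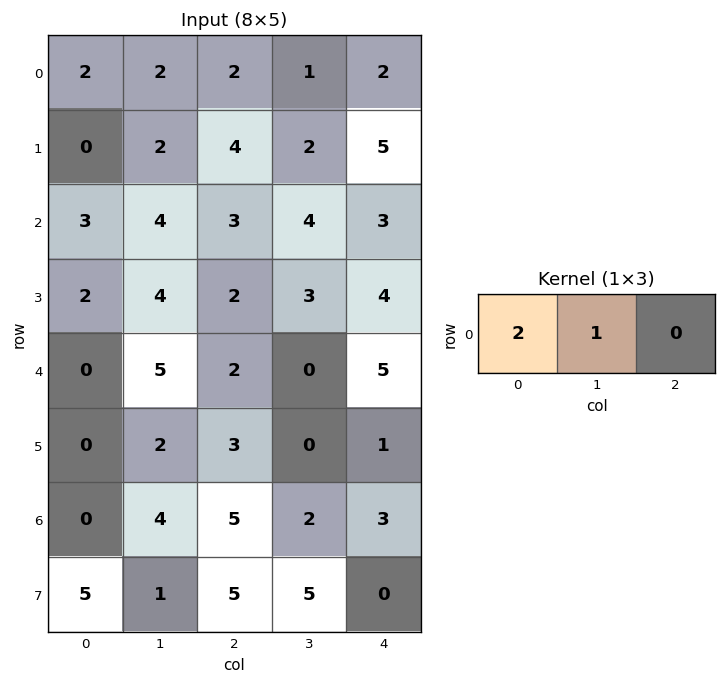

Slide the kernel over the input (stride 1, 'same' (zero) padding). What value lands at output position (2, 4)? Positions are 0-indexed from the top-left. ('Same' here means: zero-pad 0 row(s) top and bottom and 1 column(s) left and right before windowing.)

The receptive field on the zero-padded input at this output position is [4 3 0]. Elementwise product with the kernel and sum: 4·2 + 3·1.

11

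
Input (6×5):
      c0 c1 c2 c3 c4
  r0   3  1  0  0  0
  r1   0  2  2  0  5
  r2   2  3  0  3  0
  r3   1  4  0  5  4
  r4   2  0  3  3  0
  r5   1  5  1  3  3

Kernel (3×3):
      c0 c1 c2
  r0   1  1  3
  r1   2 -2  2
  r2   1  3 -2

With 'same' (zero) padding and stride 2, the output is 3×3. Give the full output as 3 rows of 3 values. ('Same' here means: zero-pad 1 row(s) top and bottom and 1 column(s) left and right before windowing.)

-8 10 15
3 10 28
2 21 27

Output[0,0]: The receptive field on the zero-padded input at this output position is [0 0 0 / 0 3 1 / 0 0 2]. Elementwise product with the kernel and sum: 0·1 + 0·1 + 0·3 + 0·2 + 3·-2 + 1·2 + 0·1 + 0·3 + 2·-2.
Output[0,1]: The receptive field on the zero-padded input at this output position is [0 0 0 / 1 0 0 / 2 2 0]. Elementwise product with the kernel and sum: 0·1 + 0·1 + 0·3 + 1·2 + 0·-2 + 0·2 + 2·1 + 2·3 + 0·-2.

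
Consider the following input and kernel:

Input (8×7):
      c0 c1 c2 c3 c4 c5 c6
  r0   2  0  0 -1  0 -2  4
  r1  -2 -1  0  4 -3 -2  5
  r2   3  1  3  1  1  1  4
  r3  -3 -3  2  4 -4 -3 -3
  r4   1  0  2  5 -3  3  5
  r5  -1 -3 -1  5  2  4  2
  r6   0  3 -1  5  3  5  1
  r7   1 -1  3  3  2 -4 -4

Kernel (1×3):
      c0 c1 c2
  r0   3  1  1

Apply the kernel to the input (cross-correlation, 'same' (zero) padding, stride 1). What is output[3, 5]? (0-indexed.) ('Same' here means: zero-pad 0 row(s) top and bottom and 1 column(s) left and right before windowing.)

-18

The receptive field on the zero-padded input at this output position is [-4 -3 -3]. Elementwise product with the kernel and sum: -4·3 + -3·1 + -3·1.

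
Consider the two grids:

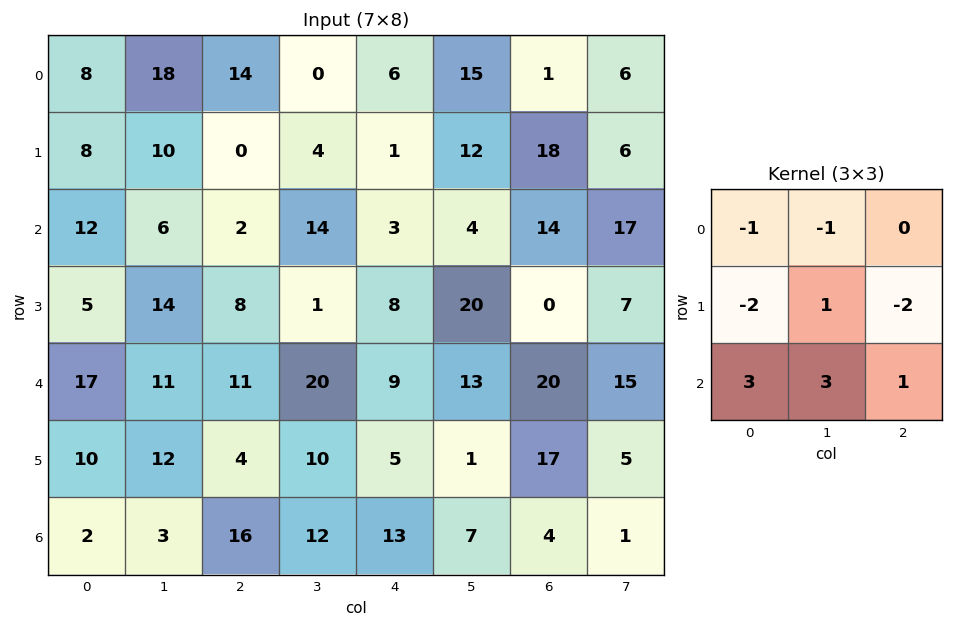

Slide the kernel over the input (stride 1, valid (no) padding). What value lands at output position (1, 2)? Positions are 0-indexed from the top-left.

The receptive field on the input at this output position is [0 4 1 / 2 14 3 / 8 1 8]. Elementwise product with the kernel and sum: 0·-1 + 4·-1 + 2·-2 + 14·1 + 3·-2 + 8·3 + 1·3 + 8·1.

35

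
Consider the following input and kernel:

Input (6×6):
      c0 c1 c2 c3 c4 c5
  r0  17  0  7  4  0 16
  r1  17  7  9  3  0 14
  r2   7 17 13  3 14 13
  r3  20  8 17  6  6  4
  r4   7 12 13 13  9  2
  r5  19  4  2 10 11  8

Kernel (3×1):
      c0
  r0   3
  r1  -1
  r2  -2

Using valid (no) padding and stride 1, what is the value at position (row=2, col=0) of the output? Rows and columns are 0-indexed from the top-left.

-13

The receptive field on the input at this output position is [7 / 20 / 7]. Elementwise product with the kernel and sum: 7·3 + 20·-1 + 7·-2.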